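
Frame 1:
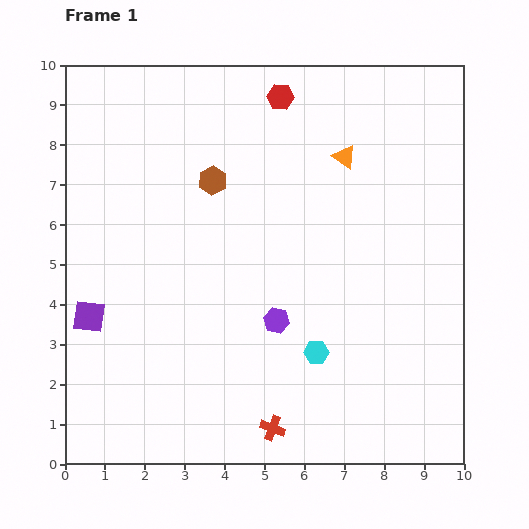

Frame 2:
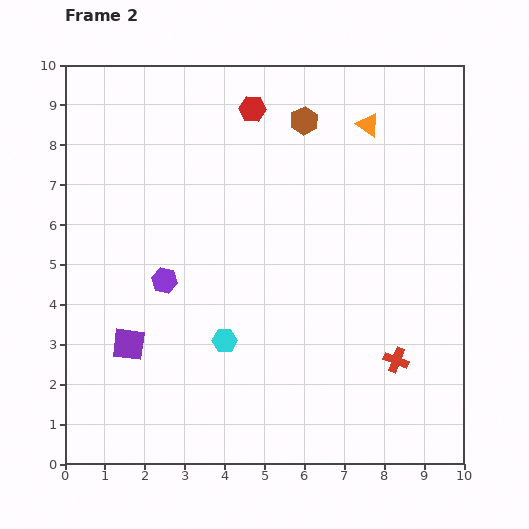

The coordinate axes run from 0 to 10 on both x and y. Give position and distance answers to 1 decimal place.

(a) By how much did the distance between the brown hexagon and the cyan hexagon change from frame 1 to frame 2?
+0.9

Distance in frame 1: 5.0. Distance in frame 2: 5.9.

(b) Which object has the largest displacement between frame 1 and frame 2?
the red cross

(moved 3.5; next 3.0)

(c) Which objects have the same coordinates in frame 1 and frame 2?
none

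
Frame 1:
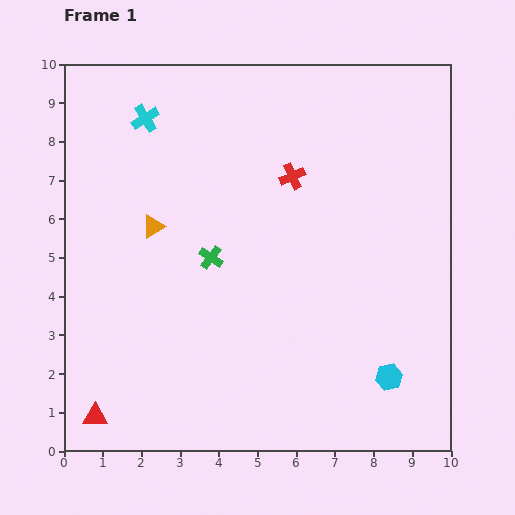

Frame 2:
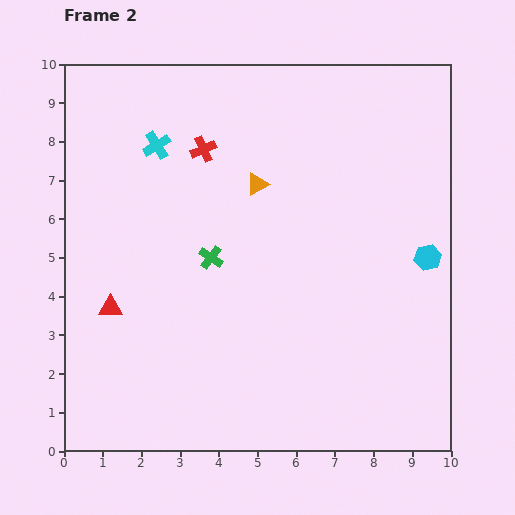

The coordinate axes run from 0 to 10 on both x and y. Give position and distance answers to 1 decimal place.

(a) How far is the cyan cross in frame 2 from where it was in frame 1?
0.8

The cyan cross moved from (2.1, 8.6) to (2.4, 7.9), a distance of √(0.3² + 0.7²) ≈ 0.8.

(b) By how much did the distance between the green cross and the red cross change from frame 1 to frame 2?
-0.2

Distance in frame 1: 3.0. Distance in frame 2: 2.8.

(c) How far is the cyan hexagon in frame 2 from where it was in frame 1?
3.3

The cyan hexagon moved from (8.4, 1.9) to (9.4, 5.0), a distance of √(1.0² + 3.1²) ≈ 3.3.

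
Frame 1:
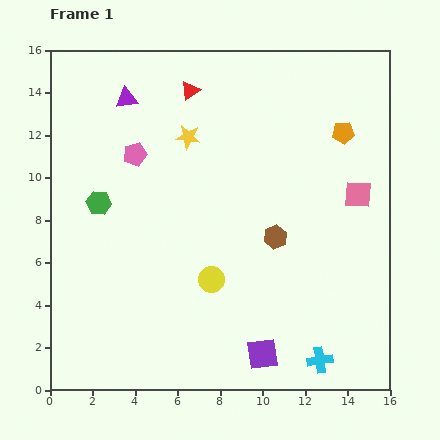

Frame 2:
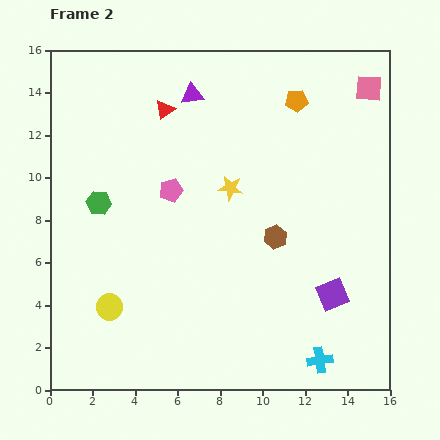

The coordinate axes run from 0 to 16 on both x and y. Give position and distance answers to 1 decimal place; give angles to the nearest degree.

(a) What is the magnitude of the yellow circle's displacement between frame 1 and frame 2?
5.0

The yellow circle moved from (7.6, 5.2) to (2.8, 3.9), a distance of √(4.8² + 1.3²) ≈ 5.0.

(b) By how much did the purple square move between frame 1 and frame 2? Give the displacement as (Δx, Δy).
(3.3, 2.8)

The purple square was at (10.0, 1.7) in frame 1 and (13.3, 4.5) in frame 2.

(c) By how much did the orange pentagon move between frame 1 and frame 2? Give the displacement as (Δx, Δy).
(-2.2, 1.5)

The orange pentagon was at (13.8, 12.1) in frame 1 and (11.6, 13.6) in frame 2.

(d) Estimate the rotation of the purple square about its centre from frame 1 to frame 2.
16° counter-clockwise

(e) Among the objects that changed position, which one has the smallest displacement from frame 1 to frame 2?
the red triangle

(moved 1.5)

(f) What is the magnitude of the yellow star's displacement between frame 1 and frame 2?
3.1

The yellow star moved from (6.5, 11.9) to (8.5, 9.5), a distance of √(2.0² + 2.4²) ≈ 3.1.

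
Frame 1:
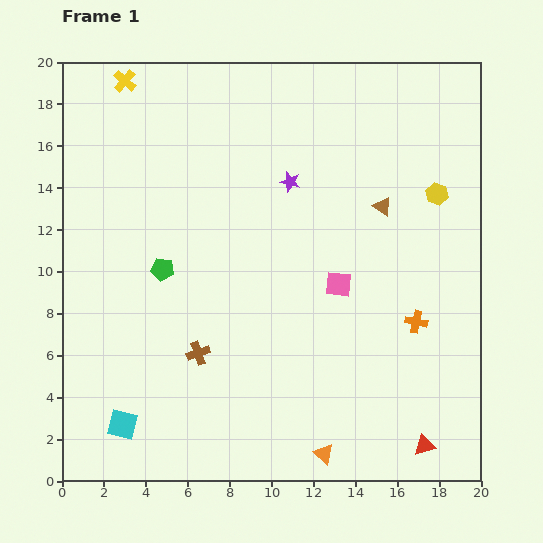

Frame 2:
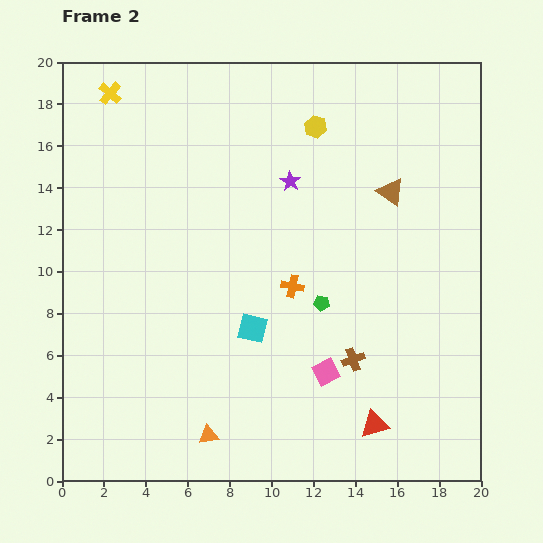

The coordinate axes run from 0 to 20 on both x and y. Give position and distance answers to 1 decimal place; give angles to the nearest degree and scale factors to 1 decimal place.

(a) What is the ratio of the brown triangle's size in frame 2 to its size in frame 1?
1.5×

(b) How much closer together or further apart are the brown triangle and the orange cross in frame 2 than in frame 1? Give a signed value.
+0.8

Distance in frame 1: 5.7. Distance in frame 2: 6.5.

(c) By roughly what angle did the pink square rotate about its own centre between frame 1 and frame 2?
35° counter-clockwise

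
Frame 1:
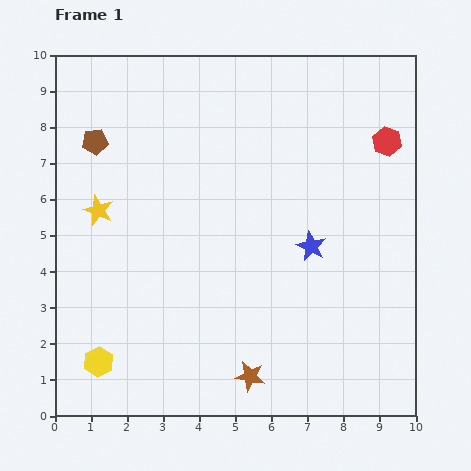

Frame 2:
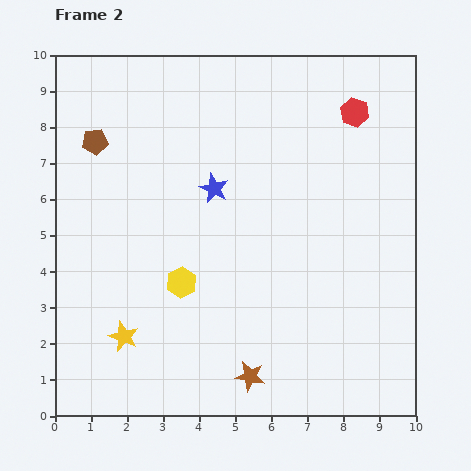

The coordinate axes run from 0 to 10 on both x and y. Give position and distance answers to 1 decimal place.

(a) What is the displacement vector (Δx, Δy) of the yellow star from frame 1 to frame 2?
(0.7, -3.5)

The yellow star was at (1.2, 5.7) in frame 1 and (1.9, 2.2) in frame 2.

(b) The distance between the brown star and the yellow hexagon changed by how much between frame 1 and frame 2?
-1.0

Distance in frame 1: 4.2. Distance in frame 2: 3.2.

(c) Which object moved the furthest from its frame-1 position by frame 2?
the yellow star

(moved 3.6; next 3.2)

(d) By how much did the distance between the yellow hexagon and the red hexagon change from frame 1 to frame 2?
-3.4

Distance in frame 1: 10.1. Distance in frame 2: 6.7.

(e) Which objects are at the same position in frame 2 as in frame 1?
the brown pentagon, the brown star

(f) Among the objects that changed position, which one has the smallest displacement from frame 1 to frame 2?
the red hexagon

(moved 1.2)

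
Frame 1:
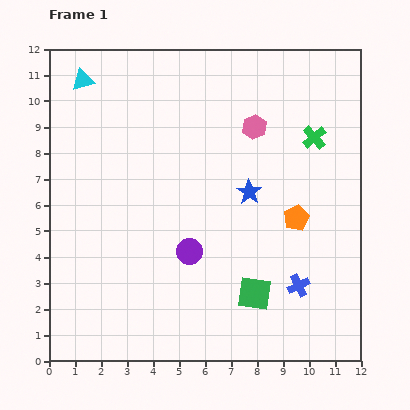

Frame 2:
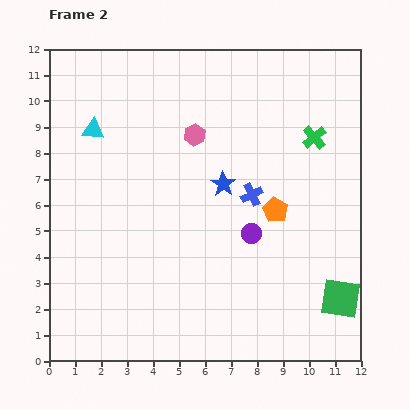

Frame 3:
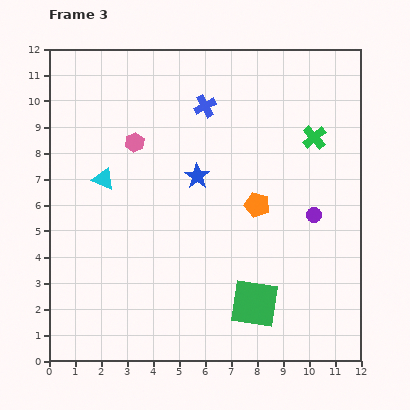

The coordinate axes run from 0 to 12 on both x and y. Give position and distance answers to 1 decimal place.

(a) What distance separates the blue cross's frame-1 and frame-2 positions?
3.9

The blue cross moved from (9.6, 2.9) to (7.8, 6.4), a distance of √(1.8² + 3.5²) ≈ 3.9.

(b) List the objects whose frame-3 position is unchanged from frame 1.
the green cross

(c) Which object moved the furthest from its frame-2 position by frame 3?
the blue cross

(moved 3.8; next 3.3)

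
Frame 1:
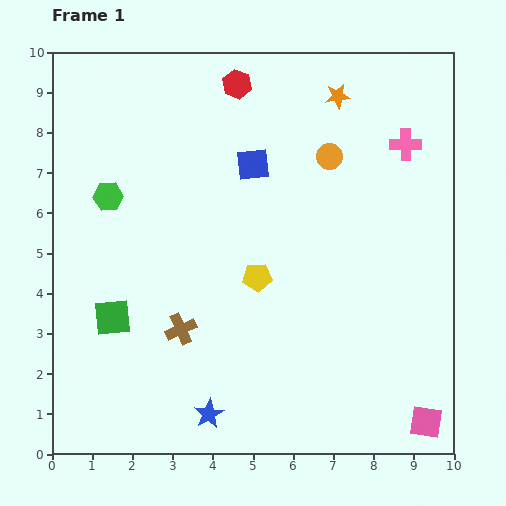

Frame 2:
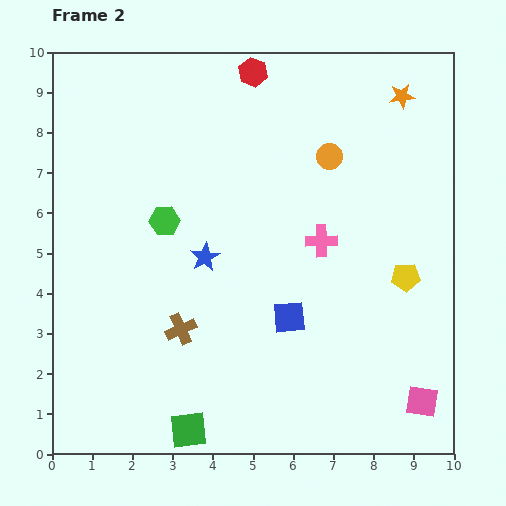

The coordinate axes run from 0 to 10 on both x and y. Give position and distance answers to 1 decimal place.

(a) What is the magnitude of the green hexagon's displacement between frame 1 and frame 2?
1.5

The green hexagon moved from (1.4, 6.4) to (2.8, 5.8), a distance of √(1.4² + 0.6²) ≈ 1.5.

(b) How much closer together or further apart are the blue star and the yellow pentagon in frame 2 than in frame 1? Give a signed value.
+1.4

Distance in frame 1: 3.6. Distance in frame 2: 5.0.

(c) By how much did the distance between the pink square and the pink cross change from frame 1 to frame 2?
-2.2

Distance in frame 1: 6.9. Distance in frame 2: 4.7.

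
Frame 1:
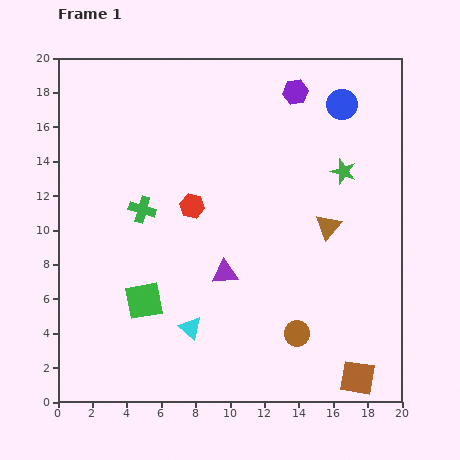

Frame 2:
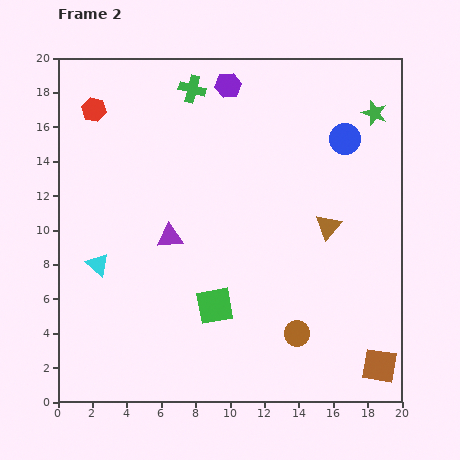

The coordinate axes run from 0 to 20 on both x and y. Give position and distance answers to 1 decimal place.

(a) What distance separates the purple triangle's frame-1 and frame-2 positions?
3.8

The purple triangle moved from (9.7, 7.5) to (6.5, 9.6), a distance of √(3.2² + 2.1²) ≈ 3.8.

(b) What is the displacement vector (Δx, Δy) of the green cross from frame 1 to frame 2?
(2.9, 7.0)

The green cross was at (4.9, 11.2) in frame 1 and (7.8, 18.2) in frame 2.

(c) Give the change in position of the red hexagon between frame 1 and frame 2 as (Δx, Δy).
(-5.7, 5.6)

The red hexagon was at (7.8, 11.4) in frame 1 and (2.1, 17.0) in frame 2.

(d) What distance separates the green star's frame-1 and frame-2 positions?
3.8

The green star moved from (16.6, 13.4) to (18.4, 16.8), a distance of √(1.8² + 3.4²) ≈ 3.8.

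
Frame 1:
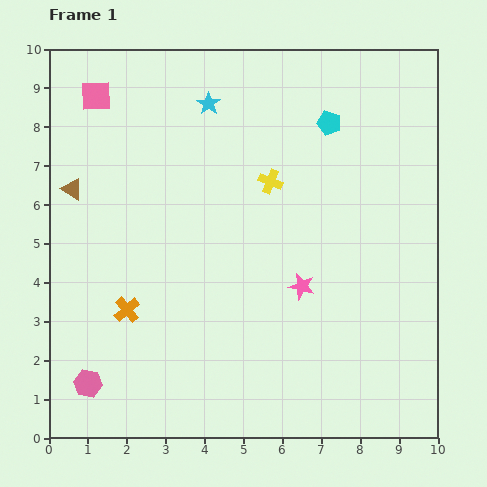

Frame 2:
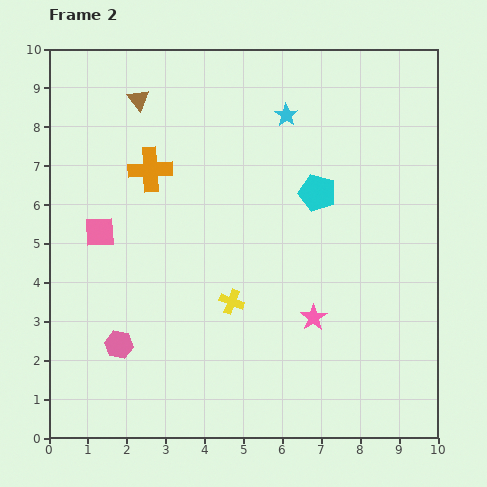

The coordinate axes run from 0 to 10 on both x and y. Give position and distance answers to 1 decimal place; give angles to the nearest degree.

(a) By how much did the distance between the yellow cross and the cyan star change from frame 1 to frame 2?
+2.4

Distance in frame 1: 2.6. Distance in frame 2: 5.0.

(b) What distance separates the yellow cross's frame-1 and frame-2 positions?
3.3

The yellow cross moved from (5.7, 6.6) to (4.7, 3.5), a distance of √(1.0² + 3.1²) ≈ 3.3.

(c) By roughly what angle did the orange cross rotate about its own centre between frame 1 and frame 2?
37° clockwise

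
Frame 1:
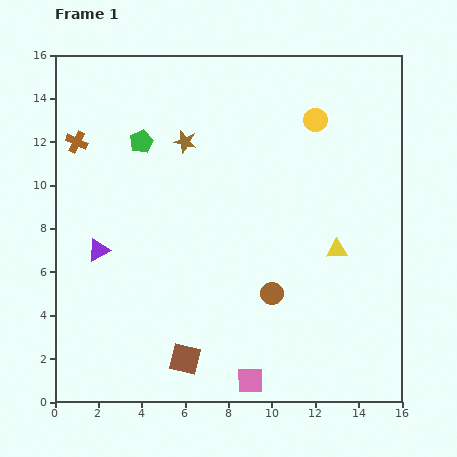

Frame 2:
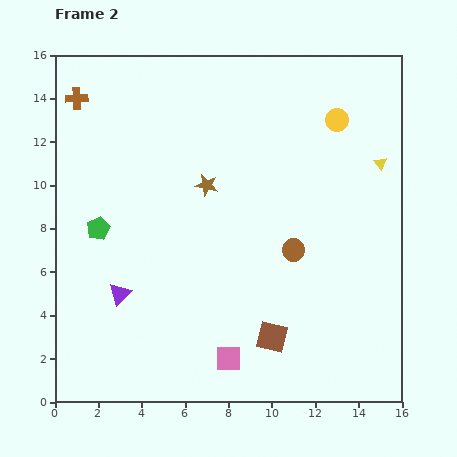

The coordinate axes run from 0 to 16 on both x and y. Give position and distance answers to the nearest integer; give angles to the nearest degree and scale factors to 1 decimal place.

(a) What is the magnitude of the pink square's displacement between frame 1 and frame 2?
1

The pink square moved from (9, 1) to (8, 2), a distance of √(1² + 1²) ≈ 1.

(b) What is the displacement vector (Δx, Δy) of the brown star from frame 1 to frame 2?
(1, -2)

The brown star was at (6, 12) in frame 1 and (7, 10) in frame 2.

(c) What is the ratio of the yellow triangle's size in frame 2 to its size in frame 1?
0.6×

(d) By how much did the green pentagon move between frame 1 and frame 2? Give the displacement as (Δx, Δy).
(-2, -4)

The green pentagon was at (4, 12) in frame 1 and (2, 8) in frame 2.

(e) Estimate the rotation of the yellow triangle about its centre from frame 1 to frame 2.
54° clockwise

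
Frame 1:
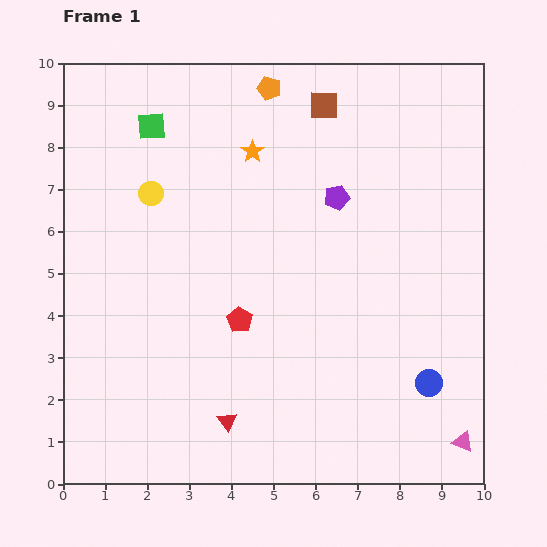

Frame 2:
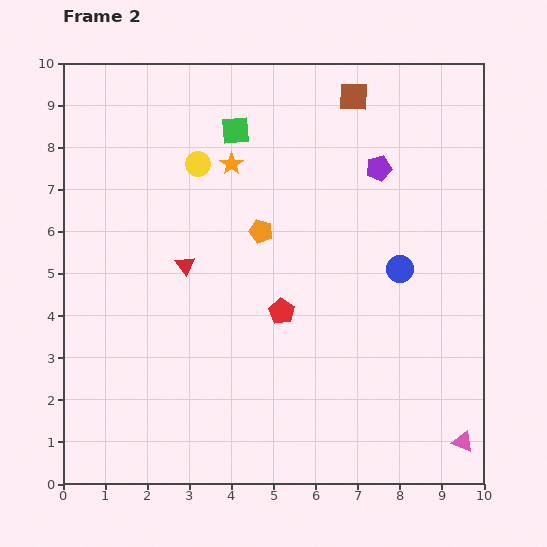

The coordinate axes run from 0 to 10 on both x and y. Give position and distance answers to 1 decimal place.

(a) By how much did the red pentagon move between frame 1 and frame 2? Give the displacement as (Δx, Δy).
(1.0, 0.2)

The red pentagon was at (4.2, 3.9) in frame 1 and (5.2, 4.1) in frame 2.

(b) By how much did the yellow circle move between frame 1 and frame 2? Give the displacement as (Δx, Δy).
(1.1, 0.7)

The yellow circle was at (2.1, 6.9) in frame 1 and (3.2, 7.6) in frame 2.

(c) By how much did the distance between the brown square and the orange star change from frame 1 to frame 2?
+1.3

Distance in frame 1: 2.0. Distance in frame 2: 3.3.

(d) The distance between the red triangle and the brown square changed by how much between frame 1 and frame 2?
-2.1

Distance in frame 1: 7.8. Distance in frame 2: 5.7.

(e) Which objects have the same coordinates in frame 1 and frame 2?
the pink triangle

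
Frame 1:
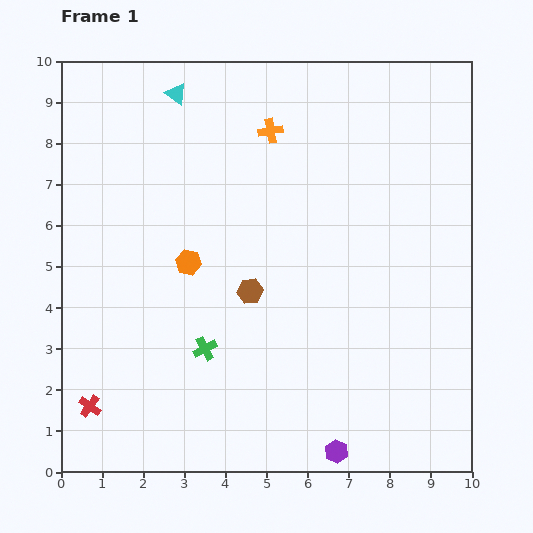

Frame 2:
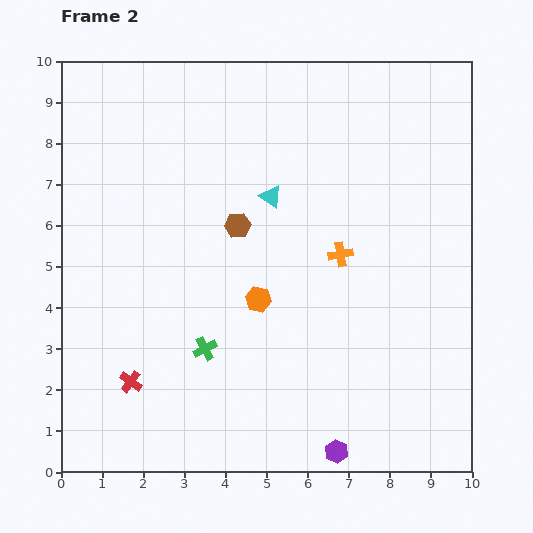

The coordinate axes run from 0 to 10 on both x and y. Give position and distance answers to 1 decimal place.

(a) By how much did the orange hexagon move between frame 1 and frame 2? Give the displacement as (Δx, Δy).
(1.7, -0.9)

The orange hexagon was at (3.1, 5.1) in frame 1 and (4.8, 4.2) in frame 2.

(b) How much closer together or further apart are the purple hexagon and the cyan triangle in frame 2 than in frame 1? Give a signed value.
-3.1

Distance in frame 1: 9.5. Distance in frame 2: 6.4.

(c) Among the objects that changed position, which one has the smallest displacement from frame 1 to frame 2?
the red cross

(moved 1.2)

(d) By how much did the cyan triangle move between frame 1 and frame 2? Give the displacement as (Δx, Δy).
(2.3, -2.5)

The cyan triangle was at (2.8, 9.2) in frame 1 and (5.1, 6.7) in frame 2.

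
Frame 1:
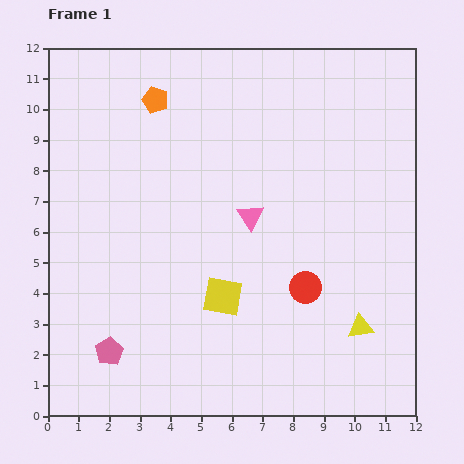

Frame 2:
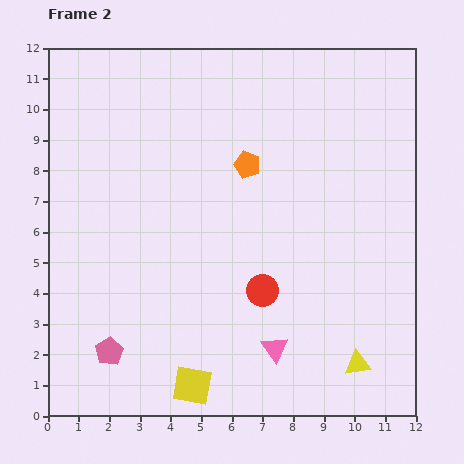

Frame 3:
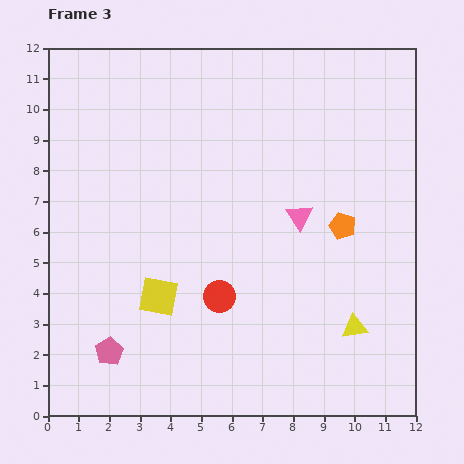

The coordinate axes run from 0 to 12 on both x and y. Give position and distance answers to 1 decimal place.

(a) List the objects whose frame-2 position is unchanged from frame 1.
the pink pentagon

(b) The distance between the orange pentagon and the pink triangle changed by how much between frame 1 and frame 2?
+1.2

Distance in frame 1: 4.9. Distance in frame 2: 6.1.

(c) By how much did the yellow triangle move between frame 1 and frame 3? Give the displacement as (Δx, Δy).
(-0.2, 0.0)

The yellow triangle was at (10.2, 2.9) in frame 1 and (10.0, 2.9) in frame 3.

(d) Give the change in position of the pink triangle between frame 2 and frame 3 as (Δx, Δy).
(0.8, 4.3)

The pink triangle was at (7.4, 2.2) in frame 2 and (8.2, 6.5) in frame 3.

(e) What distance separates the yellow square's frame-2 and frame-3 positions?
3.1

The yellow square moved from (4.7, 1.0) to (3.6, 3.9), a distance of √(1.1² + 2.9²) ≈ 3.1.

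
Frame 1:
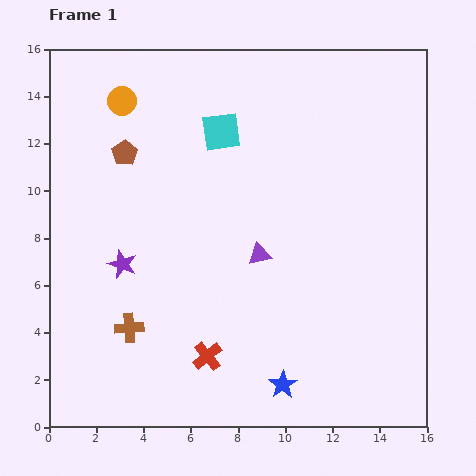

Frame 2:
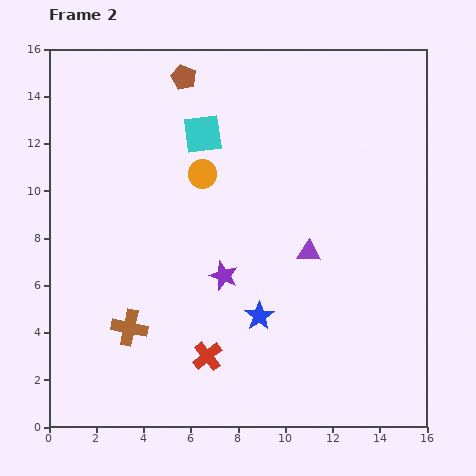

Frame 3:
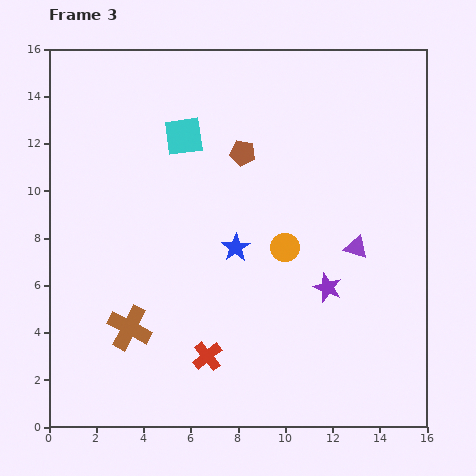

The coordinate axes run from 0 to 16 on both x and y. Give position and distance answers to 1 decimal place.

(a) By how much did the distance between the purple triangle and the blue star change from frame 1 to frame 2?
-2.2

Distance in frame 1: 5.6. Distance in frame 2: 3.4.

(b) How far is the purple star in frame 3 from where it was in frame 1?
8.8

The purple star moved from (3.1, 6.9) to (11.8, 5.9), a distance of √(8.7² + 1.0²) ≈ 8.8.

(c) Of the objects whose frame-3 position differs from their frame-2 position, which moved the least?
the cyan square

(moved 0.8)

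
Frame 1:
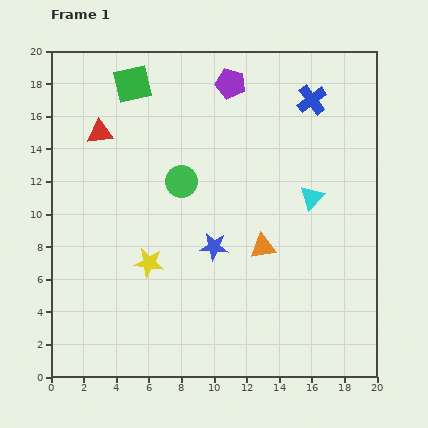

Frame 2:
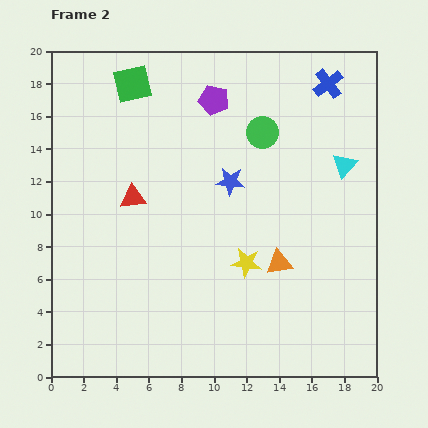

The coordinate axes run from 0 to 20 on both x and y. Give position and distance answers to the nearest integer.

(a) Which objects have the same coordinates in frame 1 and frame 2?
the green square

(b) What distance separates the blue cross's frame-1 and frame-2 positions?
1

The blue cross moved from (16, 17) to (17, 18), a distance of √(1² + 1²) ≈ 1.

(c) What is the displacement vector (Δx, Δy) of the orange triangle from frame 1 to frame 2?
(1, -1)

The orange triangle was at (13, 8) in frame 1 and (14, 7) in frame 2.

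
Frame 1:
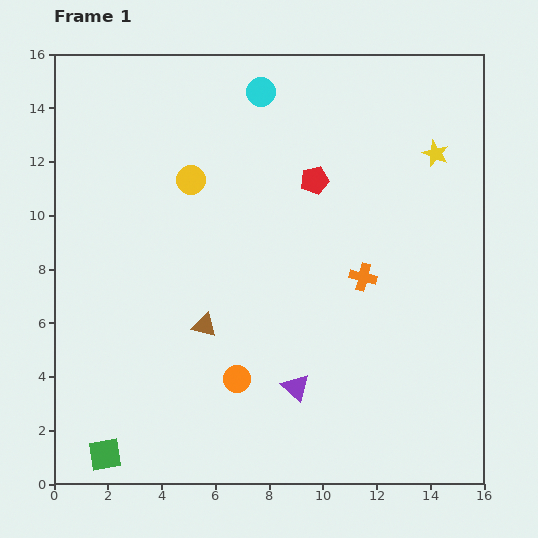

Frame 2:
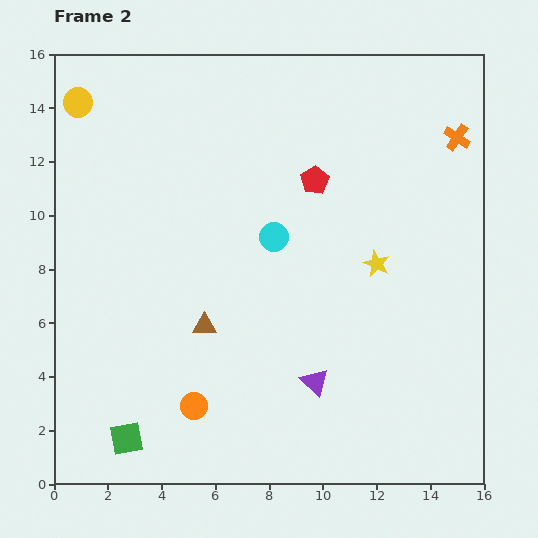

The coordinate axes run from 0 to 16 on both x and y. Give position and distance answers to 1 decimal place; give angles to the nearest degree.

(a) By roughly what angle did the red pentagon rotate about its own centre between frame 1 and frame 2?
19° counter-clockwise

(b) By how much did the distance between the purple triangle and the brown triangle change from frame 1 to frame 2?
+0.5

Distance in frame 1: 4.1. Distance in frame 2: 4.6.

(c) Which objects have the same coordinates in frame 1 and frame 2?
the red pentagon, the brown triangle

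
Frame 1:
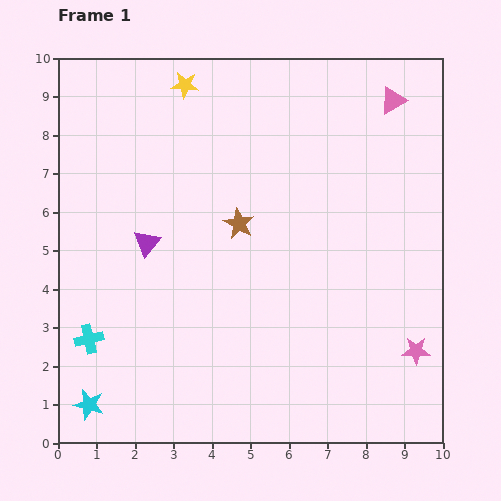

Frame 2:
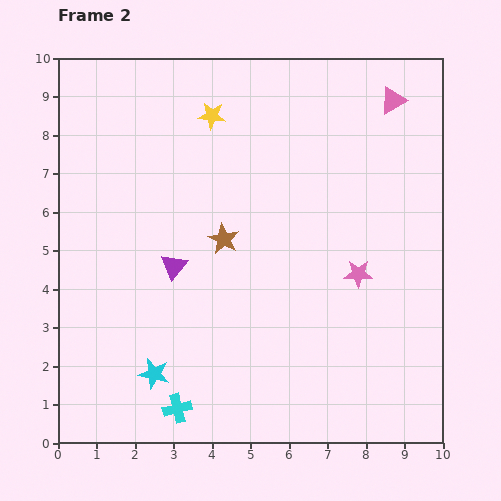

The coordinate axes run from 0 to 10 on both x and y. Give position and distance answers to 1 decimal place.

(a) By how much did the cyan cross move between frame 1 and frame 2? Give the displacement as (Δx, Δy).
(2.3, -1.8)

The cyan cross was at (0.8, 2.7) in frame 1 and (3.1, 0.9) in frame 2.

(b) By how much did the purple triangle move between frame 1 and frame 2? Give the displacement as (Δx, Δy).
(0.7, -0.6)

The purple triangle was at (2.3, 5.2) in frame 1 and (3.0, 4.6) in frame 2.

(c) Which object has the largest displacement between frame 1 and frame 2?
the cyan cross

(moved 2.9; next 2.5)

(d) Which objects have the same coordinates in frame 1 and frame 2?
the pink triangle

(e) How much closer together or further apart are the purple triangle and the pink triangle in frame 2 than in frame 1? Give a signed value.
-0.3

Distance in frame 1: 7.4. Distance in frame 2: 7.1.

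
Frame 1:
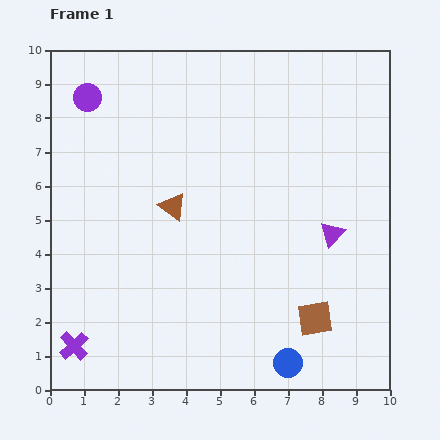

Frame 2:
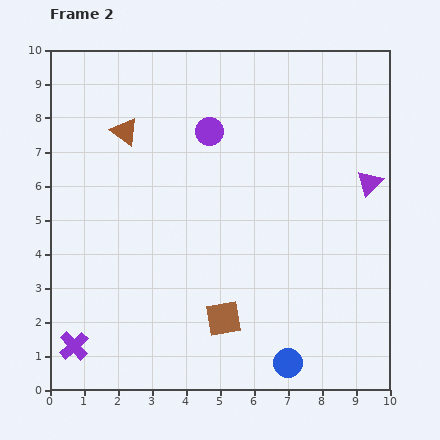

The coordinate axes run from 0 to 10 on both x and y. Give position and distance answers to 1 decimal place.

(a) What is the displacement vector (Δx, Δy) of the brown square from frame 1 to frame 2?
(-2.7, 0.0)

The brown square was at (7.8, 2.1) in frame 1 and (5.1, 2.1) in frame 2.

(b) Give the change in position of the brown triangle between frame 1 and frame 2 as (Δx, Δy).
(-1.4, 2.2)

The brown triangle was at (3.6, 5.4) in frame 1 and (2.2, 7.6) in frame 2.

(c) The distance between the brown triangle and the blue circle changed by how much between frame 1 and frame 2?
+2.6

Distance in frame 1: 5.7. Distance in frame 2: 8.3.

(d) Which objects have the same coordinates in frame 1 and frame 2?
the blue circle, the purple cross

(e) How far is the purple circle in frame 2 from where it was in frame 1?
3.7

The purple circle moved from (1.1, 8.6) to (4.7, 7.6), a distance of √(3.6² + 1.0²) ≈ 3.7.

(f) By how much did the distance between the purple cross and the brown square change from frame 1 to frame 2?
-2.6

Distance in frame 1: 7.1. Distance in frame 2: 4.5.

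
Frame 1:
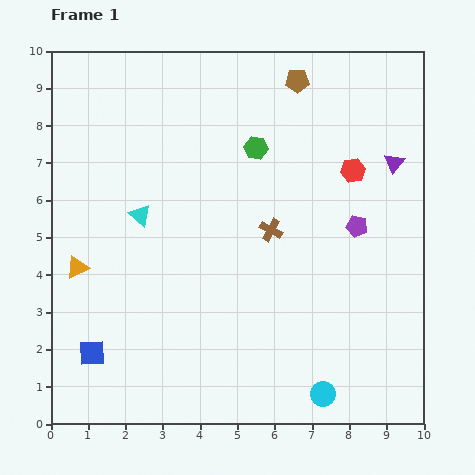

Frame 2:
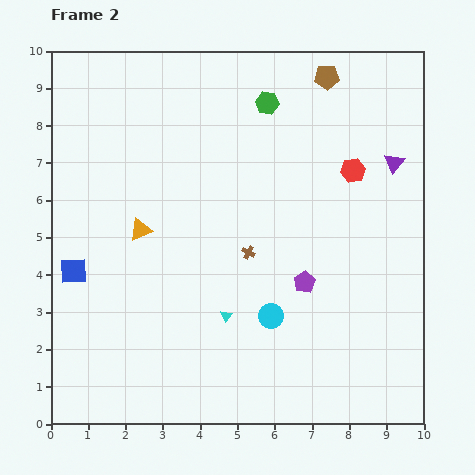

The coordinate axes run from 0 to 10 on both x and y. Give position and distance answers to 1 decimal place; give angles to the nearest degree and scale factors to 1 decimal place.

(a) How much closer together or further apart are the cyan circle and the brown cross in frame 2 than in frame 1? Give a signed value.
-2.8

Distance in frame 1: 4.6. Distance in frame 2: 1.8.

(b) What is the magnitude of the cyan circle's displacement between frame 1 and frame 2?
2.5

The cyan circle moved from (7.3, 0.8) to (5.9, 2.9), a distance of √(1.4² + 2.1²) ≈ 2.5.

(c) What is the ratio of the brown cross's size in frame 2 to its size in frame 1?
0.6×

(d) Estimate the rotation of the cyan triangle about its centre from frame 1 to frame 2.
28° clockwise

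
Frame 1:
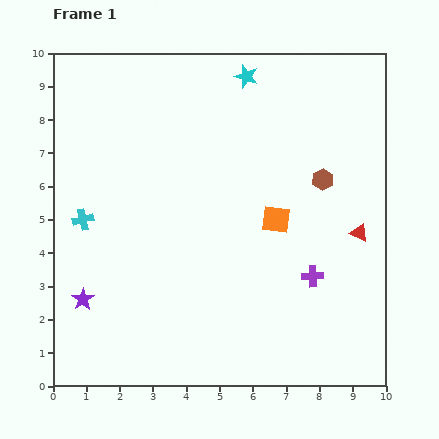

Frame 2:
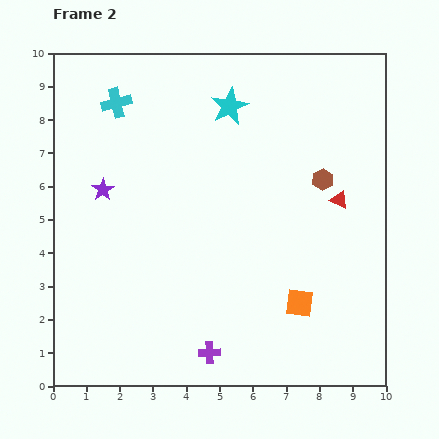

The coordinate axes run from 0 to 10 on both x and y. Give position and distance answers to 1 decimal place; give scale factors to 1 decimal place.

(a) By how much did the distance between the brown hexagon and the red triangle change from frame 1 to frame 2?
-1.1

Distance in frame 1: 1.9. Distance in frame 2: 0.8.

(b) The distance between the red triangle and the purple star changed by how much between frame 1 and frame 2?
-1.4

Distance in frame 1: 8.5. Distance in frame 2: 7.1.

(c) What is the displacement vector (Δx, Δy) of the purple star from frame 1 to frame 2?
(0.6, 3.3)

The purple star was at (0.9, 2.6) in frame 1 and (1.5, 5.9) in frame 2.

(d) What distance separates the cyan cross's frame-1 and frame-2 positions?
3.6

The cyan cross moved from (0.9, 5.0) to (1.9, 8.5), a distance of √(1.0² + 3.5²) ≈ 3.6.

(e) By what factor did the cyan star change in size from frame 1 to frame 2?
1.6×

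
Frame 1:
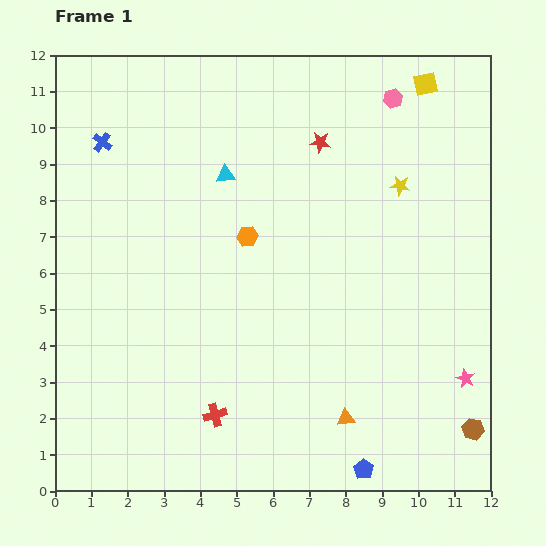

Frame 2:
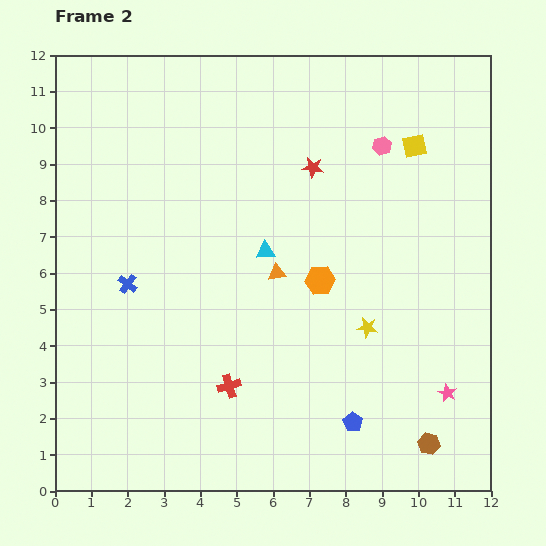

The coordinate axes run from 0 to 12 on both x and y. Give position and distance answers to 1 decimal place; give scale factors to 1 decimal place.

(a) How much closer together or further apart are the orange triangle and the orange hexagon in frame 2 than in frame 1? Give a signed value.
-4.5

Distance in frame 1: 5.7. Distance in frame 2: 1.2.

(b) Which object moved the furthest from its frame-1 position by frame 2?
the orange triangle

(moved 4.4; next 4.0)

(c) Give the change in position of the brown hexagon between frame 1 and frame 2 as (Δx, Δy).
(-1.2, -0.4)

The brown hexagon was at (11.5, 1.7) in frame 1 and (10.3, 1.3) in frame 2.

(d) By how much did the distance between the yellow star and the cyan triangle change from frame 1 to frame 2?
-1.3

Distance in frame 1: 4.8. Distance in frame 2: 3.5.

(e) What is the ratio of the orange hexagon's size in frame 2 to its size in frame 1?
1.4×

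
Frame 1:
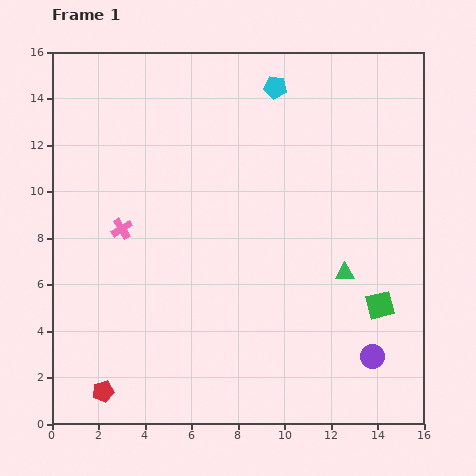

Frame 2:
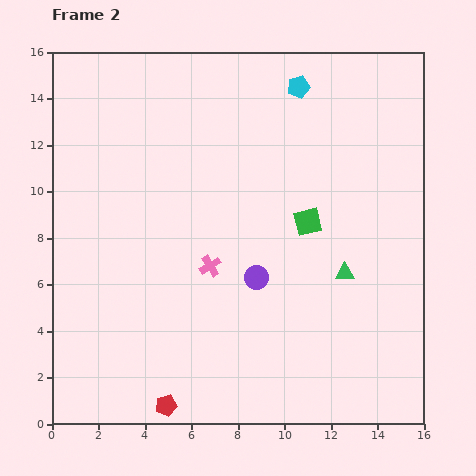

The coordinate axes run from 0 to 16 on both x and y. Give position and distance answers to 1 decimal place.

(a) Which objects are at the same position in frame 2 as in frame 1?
the green triangle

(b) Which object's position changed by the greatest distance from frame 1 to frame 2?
the purple circle

(moved 6.0; next 4.8)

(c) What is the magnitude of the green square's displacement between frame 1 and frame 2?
4.8

The green square moved from (14.1, 5.1) to (11.0, 8.7), a distance of √(3.1² + 3.6²) ≈ 4.8.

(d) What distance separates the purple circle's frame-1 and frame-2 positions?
6.0

The purple circle moved from (13.8, 2.9) to (8.8, 6.3), a distance of √(5.0² + 3.4²) ≈ 6.0.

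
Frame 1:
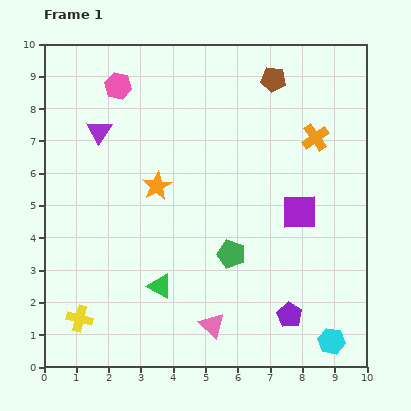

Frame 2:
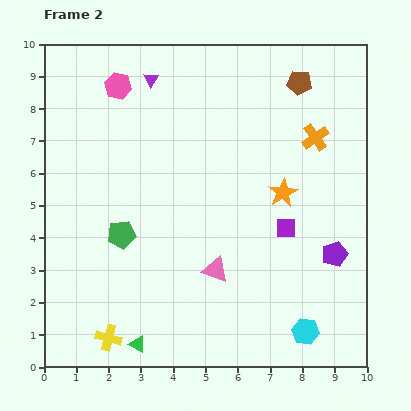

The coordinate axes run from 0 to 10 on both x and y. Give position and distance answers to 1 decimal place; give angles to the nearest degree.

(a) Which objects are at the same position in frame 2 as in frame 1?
the pink hexagon, the orange cross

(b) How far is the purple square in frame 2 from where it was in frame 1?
0.6

The purple square moved from (7.9, 4.8) to (7.5, 4.3), a distance of √(0.4² + 0.5²) ≈ 0.6.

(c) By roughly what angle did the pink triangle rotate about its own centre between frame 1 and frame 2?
25° counter-clockwise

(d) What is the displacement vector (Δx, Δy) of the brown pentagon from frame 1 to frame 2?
(0.8, -0.1)

The brown pentagon was at (7.1, 8.9) in frame 1 and (7.9, 8.8) in frame 2.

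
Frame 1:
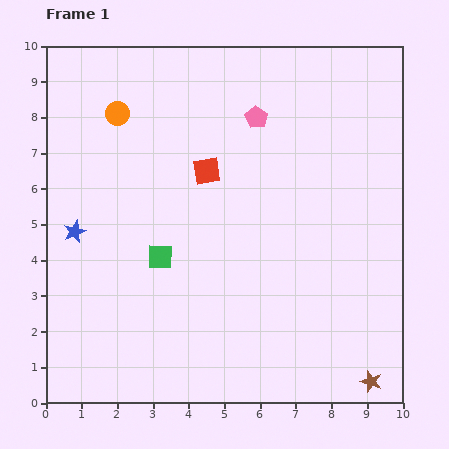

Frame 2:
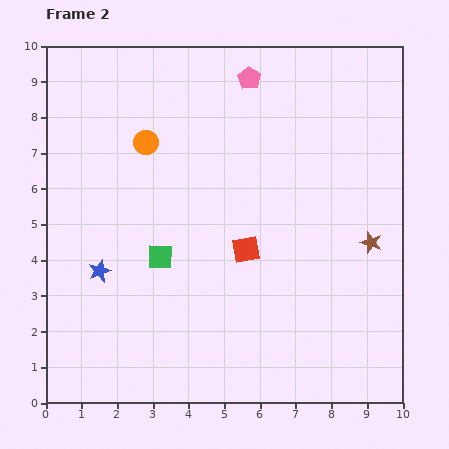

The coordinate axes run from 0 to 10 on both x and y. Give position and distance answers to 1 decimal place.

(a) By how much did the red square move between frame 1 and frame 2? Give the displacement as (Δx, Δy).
(1.1, -2.2)

The red square was at (4.5, 6.5) in frame 1 and (5.6, 4.3) in frame 2.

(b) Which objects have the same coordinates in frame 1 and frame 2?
the green square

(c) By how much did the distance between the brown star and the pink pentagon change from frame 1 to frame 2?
-2.4

Distance in frame 1: 8.1. Distance in frame 2: 5.7.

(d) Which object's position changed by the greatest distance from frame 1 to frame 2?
the brown star

(moved 3.9; next 2.5)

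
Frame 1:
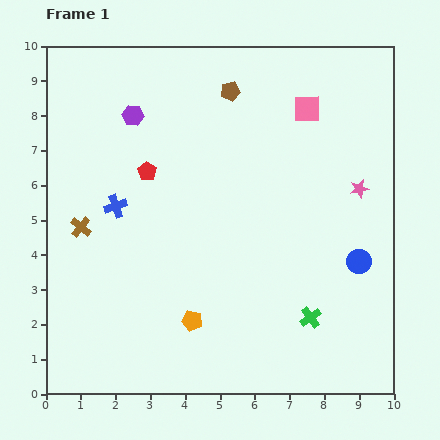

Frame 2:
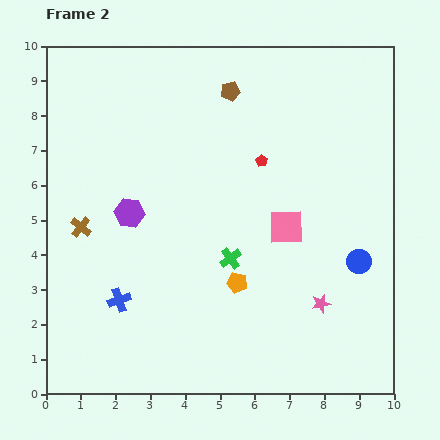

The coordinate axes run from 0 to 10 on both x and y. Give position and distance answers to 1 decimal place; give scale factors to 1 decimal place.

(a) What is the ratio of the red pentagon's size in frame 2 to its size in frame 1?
0.6×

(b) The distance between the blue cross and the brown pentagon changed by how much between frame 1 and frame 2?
+2.1

Distance in frame 1: 4.7. Distance in frame 2: 6.8.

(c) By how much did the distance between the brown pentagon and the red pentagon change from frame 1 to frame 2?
-1.1

Distance in frame 1: 3.3. Distance in frame 2: 2.2.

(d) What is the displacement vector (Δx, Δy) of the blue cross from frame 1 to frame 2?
(0.1, -2.7)

The blue cross was at (2.0, 5.4) in frame 1 and (2.1, 2.7) in frame 2.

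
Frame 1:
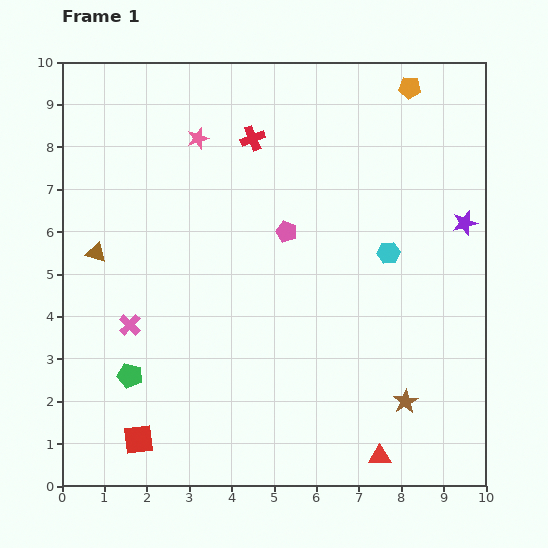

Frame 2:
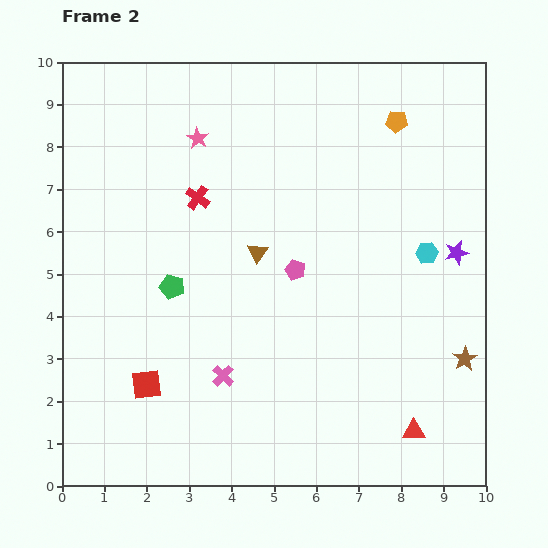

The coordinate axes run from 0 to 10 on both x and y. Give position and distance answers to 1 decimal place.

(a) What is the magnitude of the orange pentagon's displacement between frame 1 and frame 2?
0.9

The orange pentagon moved from (8.2, 9.4) to (7.9, 8.6), a distance of √(0.3² + 0.8²) ≈ 0.9.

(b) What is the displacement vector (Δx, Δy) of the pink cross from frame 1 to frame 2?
(2.2, -1.2)

The pink cross was at (1.6, 3.8) in frame 1 and (3.8, 2.6) in frame 2.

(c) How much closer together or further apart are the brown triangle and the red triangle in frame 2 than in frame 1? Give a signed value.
-2.6

Distance in frame 1: 8.2. Distance in frame 2: 5.6.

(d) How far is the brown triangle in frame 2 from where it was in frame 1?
3.8

The brown triangle moved from (0.8, 5.5) to (4.6, 5.5), a distance of √(3.8² + 0.0²) ≈ 3.8.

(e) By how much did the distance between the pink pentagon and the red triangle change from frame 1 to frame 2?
-1.0

Distance in frame 1: 5.7. Distance in frame 2: 4.7.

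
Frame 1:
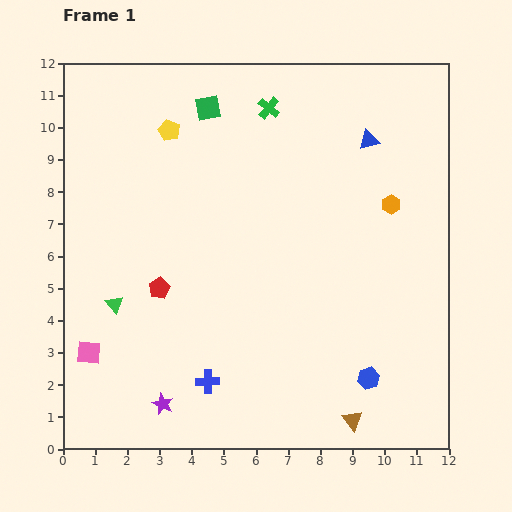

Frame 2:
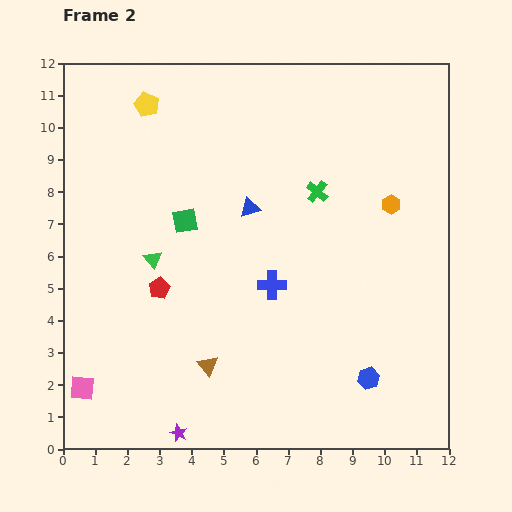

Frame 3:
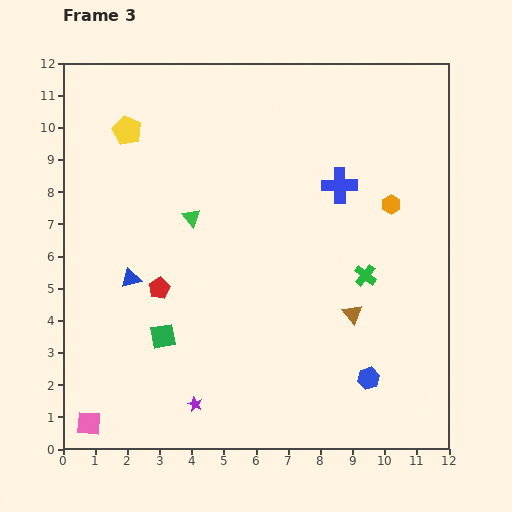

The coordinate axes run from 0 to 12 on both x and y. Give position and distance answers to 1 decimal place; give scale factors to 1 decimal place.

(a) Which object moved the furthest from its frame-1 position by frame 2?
the brown triangle

(moved 4.8; next 4.3)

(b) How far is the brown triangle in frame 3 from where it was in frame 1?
3.3

The brown triangle moved from (9.0, 0.9) to (9.0, 4.2), a distance of √(0.0² + 3.3²) ≈ 3.3.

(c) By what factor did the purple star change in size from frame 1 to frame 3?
0.7×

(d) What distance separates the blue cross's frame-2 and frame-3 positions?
3.7

The blue cross moved from (6.5, 5.1) to (8.6, 8.2), a distance of √(2.1² + 3.1²) ≈ 3.7.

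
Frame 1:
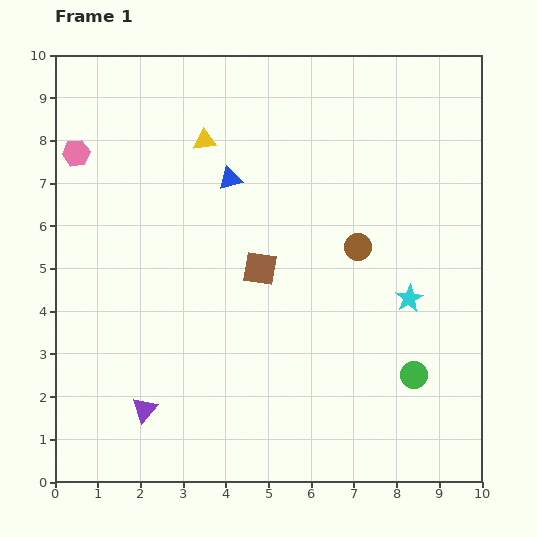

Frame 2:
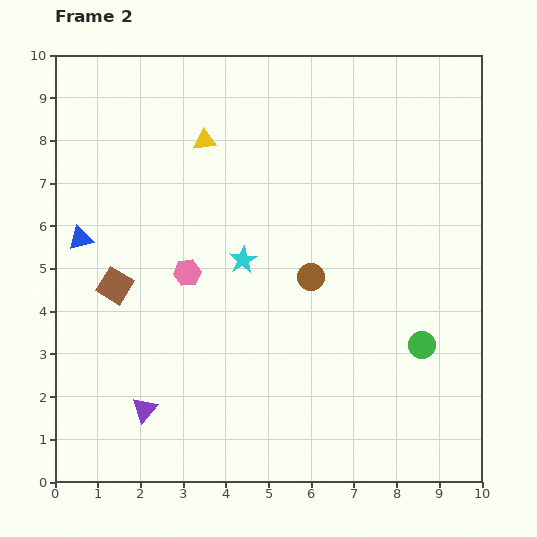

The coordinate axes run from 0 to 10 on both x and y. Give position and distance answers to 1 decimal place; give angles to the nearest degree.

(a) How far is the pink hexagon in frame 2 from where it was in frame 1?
3.8

The pink hexagon moved from (0.5, 7.7) to (3.1, 4.9), a distance of √(2.6² + 2.8²) ≈ 3.8.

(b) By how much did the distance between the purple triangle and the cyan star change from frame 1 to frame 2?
-2.5

Distance in frame 1: 6.7. Distance in frame 2: 4.2.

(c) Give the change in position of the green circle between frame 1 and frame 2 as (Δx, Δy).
(0.2, 0.7)

The green circle was at (8.4, 2.5) in frame 1 and (8.6, 3.2) in frame 2.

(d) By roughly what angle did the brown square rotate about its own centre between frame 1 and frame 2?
22° clockwise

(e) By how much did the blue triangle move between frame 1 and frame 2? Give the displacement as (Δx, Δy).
(-3.5, -1.4)

The blue triangle was at (4.1, 7.1) in frame 1 and (0.6, 5.7) in frame 2.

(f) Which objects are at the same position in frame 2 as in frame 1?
the yellow triangle, the purple triangle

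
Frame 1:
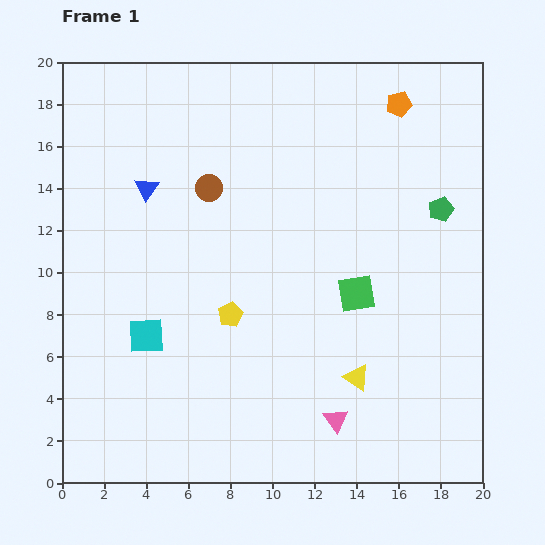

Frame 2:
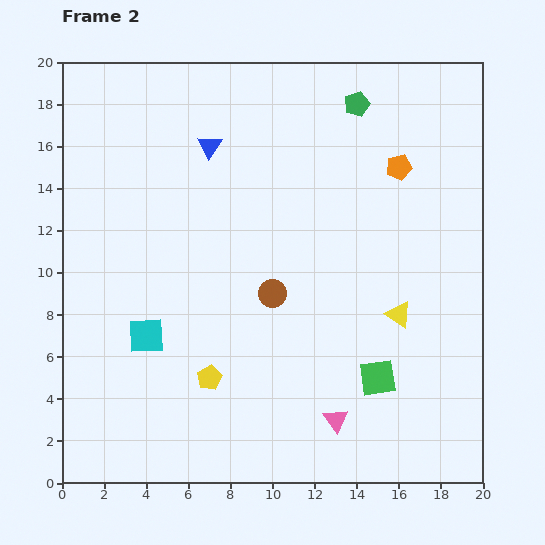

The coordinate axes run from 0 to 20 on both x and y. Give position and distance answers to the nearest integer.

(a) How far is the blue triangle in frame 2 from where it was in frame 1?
4

The blue triangle moved from (4, 14) to (7, 16), a distance of √(3² + 2²) ≈ 4.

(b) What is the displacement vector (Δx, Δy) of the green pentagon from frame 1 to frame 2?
(-4, 5)

The green pentagon was at (18, 13) in frame 1 and (14, 18) in frame 2.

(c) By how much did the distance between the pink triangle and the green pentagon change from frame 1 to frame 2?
+4

Distance in frame 1: 11. Distance in frame 2: 15.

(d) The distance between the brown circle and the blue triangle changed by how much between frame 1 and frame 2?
+5

Distance in frame 1: 3. Distance in frame 2: 8.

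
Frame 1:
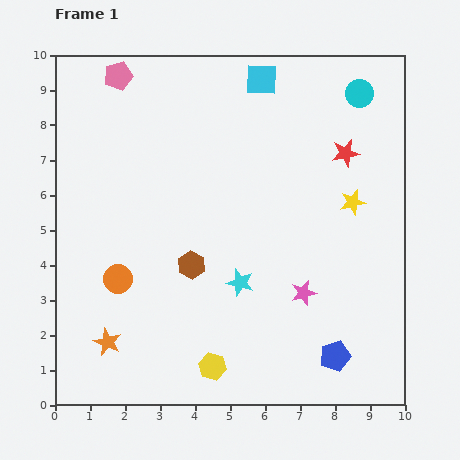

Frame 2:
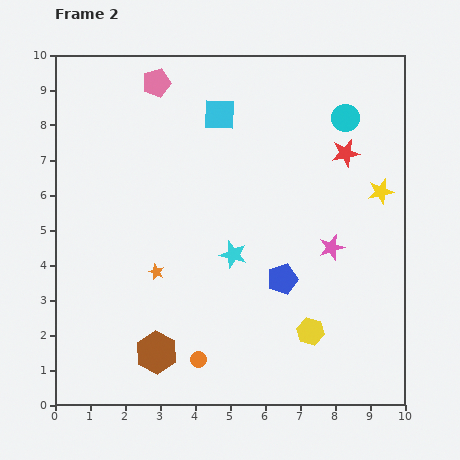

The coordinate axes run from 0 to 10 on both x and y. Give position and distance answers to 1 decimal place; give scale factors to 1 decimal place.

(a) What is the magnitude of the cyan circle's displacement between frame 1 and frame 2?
0.8

The cyan circle moved from (8.7, 8.9) to (8.3, 8.2), a distance of √(0.4² + 0.7²) ≈ 0.8.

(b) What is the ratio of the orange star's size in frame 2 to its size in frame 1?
0.6×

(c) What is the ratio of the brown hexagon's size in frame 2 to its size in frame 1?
1.5×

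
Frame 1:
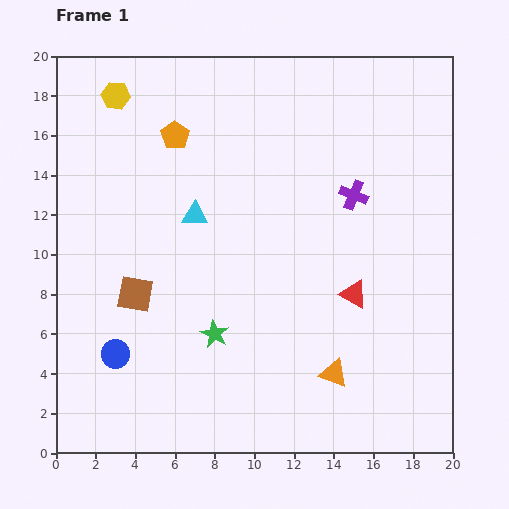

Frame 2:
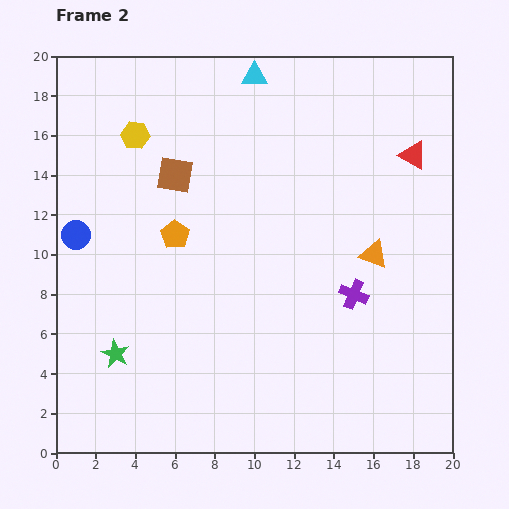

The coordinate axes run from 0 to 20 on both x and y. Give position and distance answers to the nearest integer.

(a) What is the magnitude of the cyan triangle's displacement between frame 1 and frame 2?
8

The cyan triangle moved from (7, 12) to (10, 19), a distance of √(3² + 7²) ≈ 8.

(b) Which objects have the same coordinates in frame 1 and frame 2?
none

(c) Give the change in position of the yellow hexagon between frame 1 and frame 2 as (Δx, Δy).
(1, -2)

The yellow hexagon was at (3, 18) in frame 1 and (4, 16) in frame 2.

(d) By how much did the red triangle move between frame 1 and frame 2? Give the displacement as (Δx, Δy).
(3, 7)

The red triangle was at (15, 8) in frame 1 and (18, 15) in frame 2.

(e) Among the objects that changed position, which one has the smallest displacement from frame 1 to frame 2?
the yellow hexagon

(moved 2)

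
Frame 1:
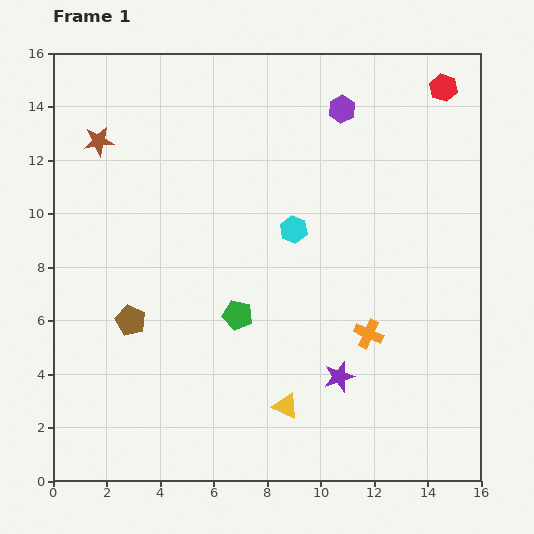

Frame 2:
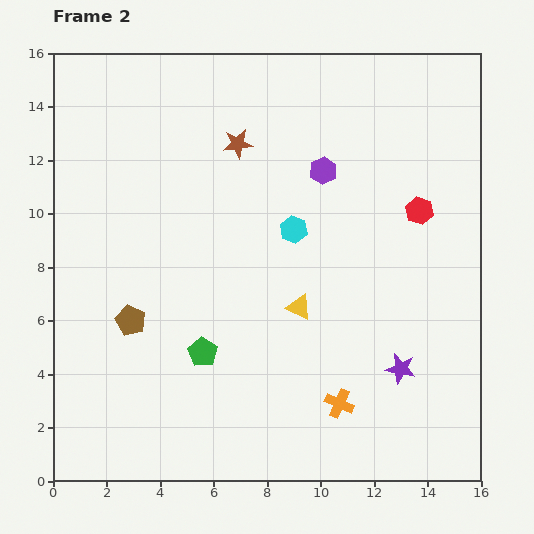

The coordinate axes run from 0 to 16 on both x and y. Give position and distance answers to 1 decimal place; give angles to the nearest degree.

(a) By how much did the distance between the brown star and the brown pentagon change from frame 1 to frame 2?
+0.9

Distance in frame 1: 6.8. Distance in frame 2: 7.7.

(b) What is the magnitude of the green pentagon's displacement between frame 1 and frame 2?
1.9

The green pentagon moved from (6.9, 6.2) to (5.6, 4.8), a distance of √(1.3² + 1.4²) ≈ 1.9.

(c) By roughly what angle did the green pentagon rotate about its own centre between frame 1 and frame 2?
20° clockwise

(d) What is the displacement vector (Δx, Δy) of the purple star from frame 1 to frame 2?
(2.3, 0.3)

The purple star was at (10.7, 3.9) in frame 1 and (13.0, 4.2) in frame 2.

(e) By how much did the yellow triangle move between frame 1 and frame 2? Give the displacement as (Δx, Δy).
(0.5, 3.7)

The yellow triangle was at (8.7, 2.8) in frame 1 and (9.2, 6.5) in frame 2.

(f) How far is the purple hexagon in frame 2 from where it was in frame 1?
2.4

The purple hexagon moved from (10.8, 13.9) to (10.1, 11.6), a distance of √(0.7² + 2.3²) ≈ 2.4.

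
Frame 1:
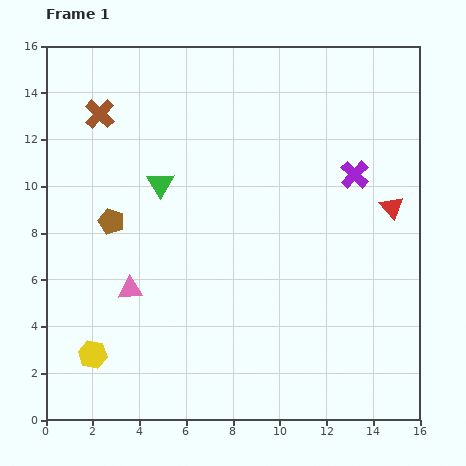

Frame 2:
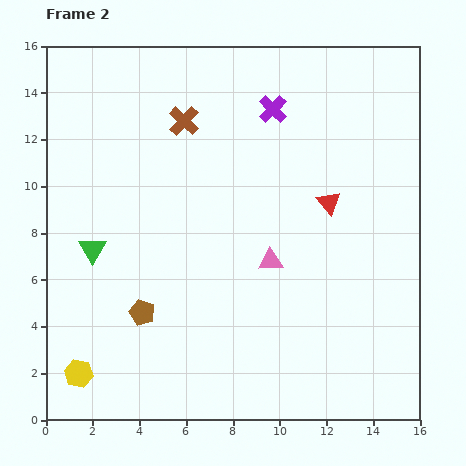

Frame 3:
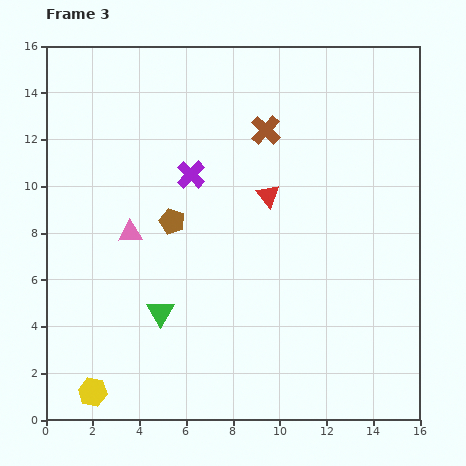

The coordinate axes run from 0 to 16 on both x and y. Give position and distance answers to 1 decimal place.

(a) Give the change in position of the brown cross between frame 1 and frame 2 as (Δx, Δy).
(3.6, -0.3)

The brown cross was at (2.3, 13.1) in frame 1 and (5.9, 12.8) in frame 2.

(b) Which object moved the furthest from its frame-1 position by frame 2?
the pink triangle

(moved 6.1; next 4.5)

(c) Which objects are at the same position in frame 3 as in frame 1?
none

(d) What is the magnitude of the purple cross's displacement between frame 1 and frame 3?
7.0

The purple cross moved from (13.2, 10.5) to (6.2, 10.5), a distance of √(7.0² + 0.0²) ≈ 7.0.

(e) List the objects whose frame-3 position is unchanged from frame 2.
none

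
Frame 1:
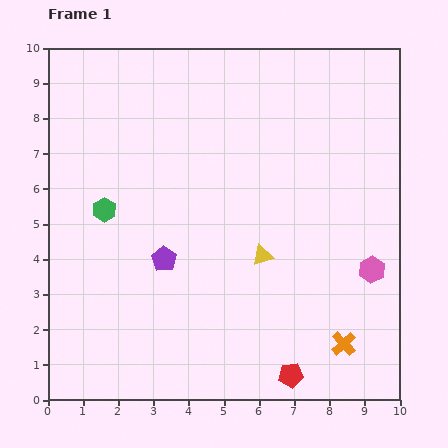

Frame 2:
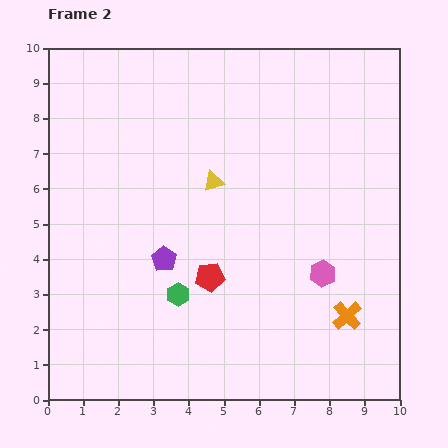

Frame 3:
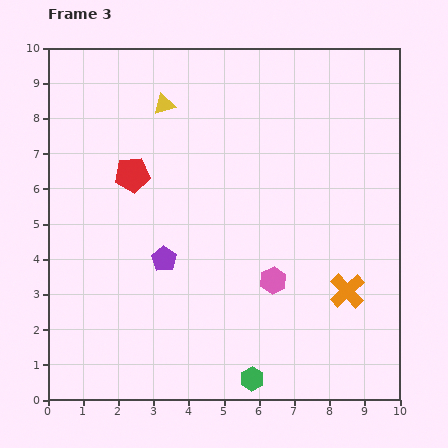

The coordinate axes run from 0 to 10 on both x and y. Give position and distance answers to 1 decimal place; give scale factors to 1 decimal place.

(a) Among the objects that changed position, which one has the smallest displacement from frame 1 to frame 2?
the orange cross

(moved 0.8)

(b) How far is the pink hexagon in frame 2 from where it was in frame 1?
1.4

The pink hexagon moved from (9.2, 3.7) to (7.8, 3.6), a distance of √(1.4² + 0.1²) ≈ 1.4.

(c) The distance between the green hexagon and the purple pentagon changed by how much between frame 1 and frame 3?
+2.0

Distance in frame 1: 2.2. Distance in frame 3: 4.2.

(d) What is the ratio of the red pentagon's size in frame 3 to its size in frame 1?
1.4×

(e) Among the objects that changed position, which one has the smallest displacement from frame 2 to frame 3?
the orange cross

(moved 0.7)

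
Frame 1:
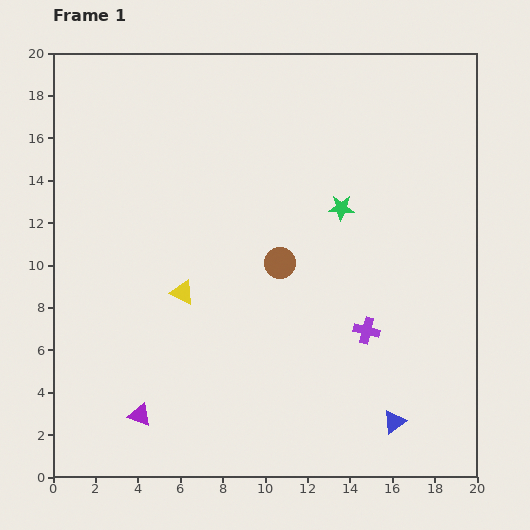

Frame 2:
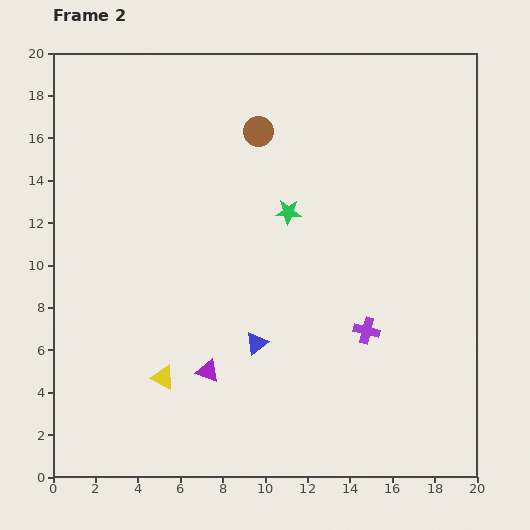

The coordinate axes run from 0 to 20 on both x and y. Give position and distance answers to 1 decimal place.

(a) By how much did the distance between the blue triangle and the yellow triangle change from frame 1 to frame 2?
-7.0

Distance in frame 1: 11.7. Distance in frame 2: 4.7.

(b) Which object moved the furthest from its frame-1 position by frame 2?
the blue triangle

(moved 7.5; next 6.3)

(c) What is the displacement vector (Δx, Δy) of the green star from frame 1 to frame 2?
(-2.5, -0.2)

The green star was at (13.6, 12.7) in frame 1 and (11.1, 12.5) in frame 2.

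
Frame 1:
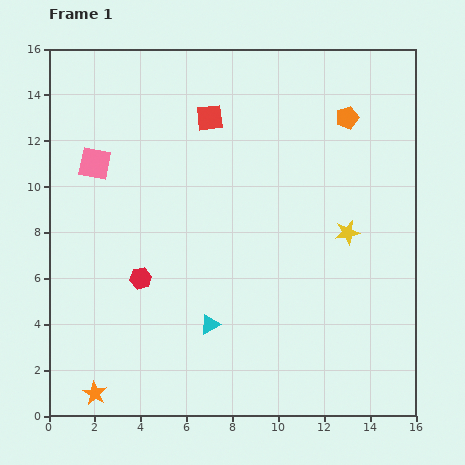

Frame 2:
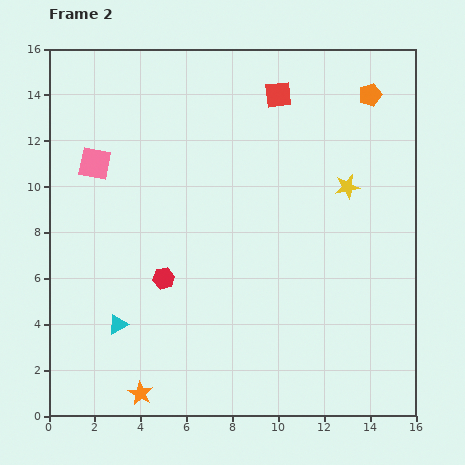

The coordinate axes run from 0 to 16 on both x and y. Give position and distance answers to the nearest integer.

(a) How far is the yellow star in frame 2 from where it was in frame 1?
2

The yellow star moved from (13, 8) to (13, 10), a distance of √(0² + 2²) ≈ 2.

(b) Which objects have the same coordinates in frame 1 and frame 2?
the pink square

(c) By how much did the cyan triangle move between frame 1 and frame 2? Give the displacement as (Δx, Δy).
(-4, 0)

The cyan triangle was at (7, 4) in frame 1 and (3, 4) in frame 2.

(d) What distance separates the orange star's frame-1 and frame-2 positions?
2

The orange star moved from (2, 1) to (4, 1), a distance of √(2² + 0²) ≈ 2.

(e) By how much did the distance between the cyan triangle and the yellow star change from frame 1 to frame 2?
+5

Distance in frame 1: 7. Distance in frame 2: 12.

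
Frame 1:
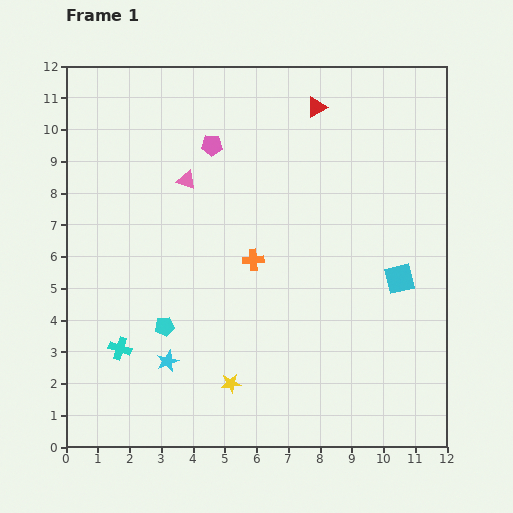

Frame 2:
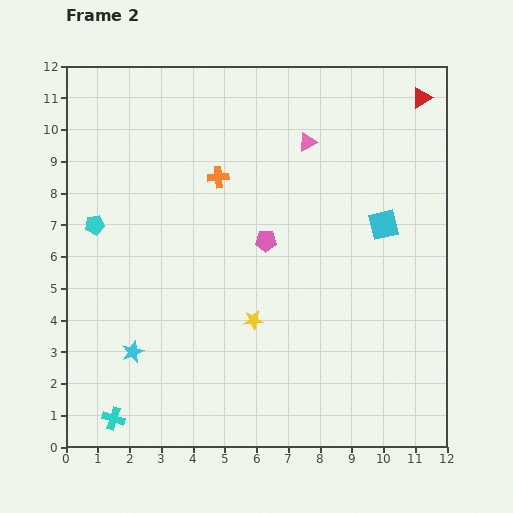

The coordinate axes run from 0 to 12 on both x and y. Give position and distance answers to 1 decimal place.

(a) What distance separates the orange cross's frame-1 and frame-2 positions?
2.8

The orange cross moved from (5.9, 5.9) to (4.8, 8.5), a distance of √(1.1² + 2.6²) ≈ 2.8.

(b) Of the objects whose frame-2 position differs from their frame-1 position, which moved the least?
the cyan star

(moved 1.1)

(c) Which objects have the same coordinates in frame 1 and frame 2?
none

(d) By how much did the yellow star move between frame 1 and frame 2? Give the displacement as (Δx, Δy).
(0.7, 2.0)

The yellow star was at (5.2, 2.0) in frame 1 and (5.9, 4.0) in frame 2.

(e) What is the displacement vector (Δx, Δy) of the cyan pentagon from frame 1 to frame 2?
(-2.2, 3.2)

The cyan pentagon was at (3.1, 3.8) in frame 1 and (0.9, 7.0) in frame 2.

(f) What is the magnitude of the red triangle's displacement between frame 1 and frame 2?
3.3

The red triangle moved from (7.9, 10.7) to (11.2, 11.0), a distance of √(3.3² + 0.3²) ≈ 3.3.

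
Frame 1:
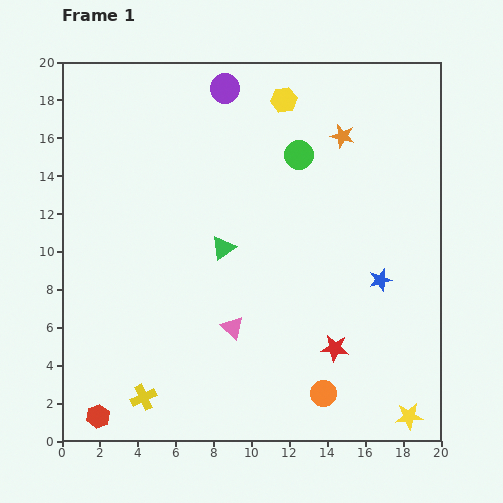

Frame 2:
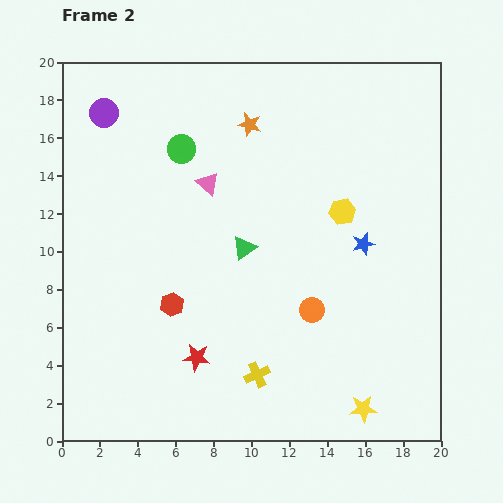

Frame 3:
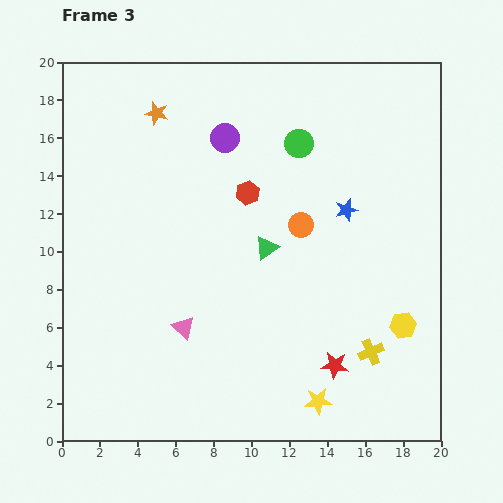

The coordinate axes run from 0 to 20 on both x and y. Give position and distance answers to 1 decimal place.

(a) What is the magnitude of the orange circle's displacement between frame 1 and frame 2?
4.4

The orange circle moved from (13.8, 2.5) to (13.2, 6.9), a distance of √(0.6² + 4.4²) ≈ 4.4.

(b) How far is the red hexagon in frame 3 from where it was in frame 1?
14.2

The red hexagon moved from (1.9, 1.3) to (9.8, 13.1), a distance of √(7.9² + 11.8²) ≈ 14.2.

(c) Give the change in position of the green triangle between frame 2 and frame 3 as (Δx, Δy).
(1.2, 0.0)

The green triangle was at (9.6, 10.2) in frame 2 and (10.8, 10.2) in frame 3.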